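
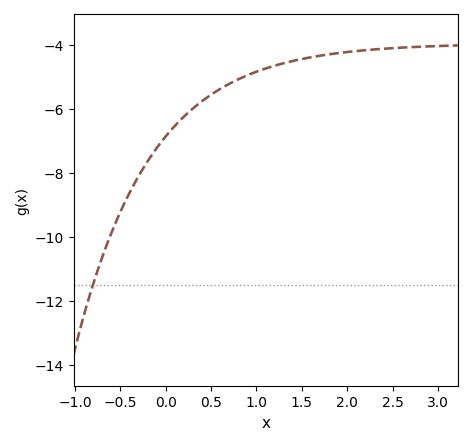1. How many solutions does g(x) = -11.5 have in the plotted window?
1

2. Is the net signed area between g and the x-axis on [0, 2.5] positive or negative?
negative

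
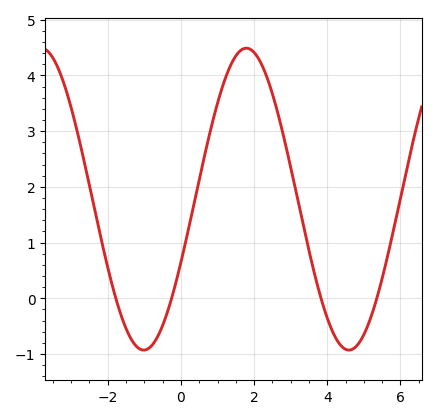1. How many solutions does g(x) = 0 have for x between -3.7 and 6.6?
4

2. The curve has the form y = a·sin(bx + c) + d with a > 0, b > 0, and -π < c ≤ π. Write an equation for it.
y = 2.71sin(1.12x - 0.432) + 1.78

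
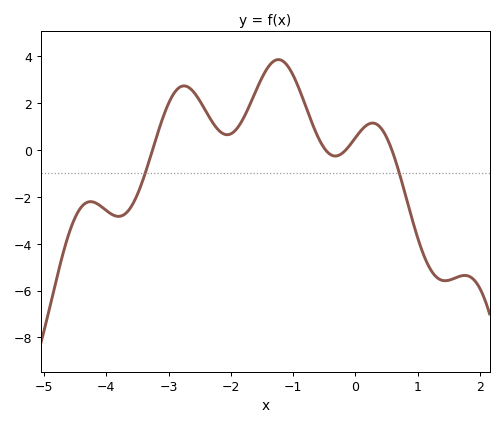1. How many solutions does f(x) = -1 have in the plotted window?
2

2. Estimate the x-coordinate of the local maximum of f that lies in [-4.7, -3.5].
-4.3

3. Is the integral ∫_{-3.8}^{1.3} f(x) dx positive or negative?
positive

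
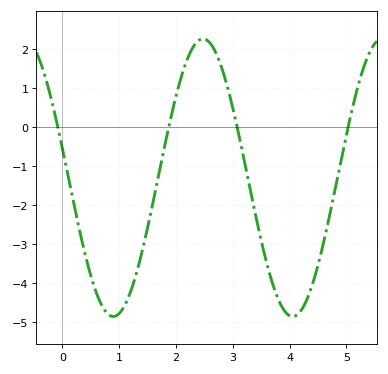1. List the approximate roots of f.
-0.1, 1.9, 3.1, 5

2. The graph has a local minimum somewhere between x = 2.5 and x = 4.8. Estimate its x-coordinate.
4.1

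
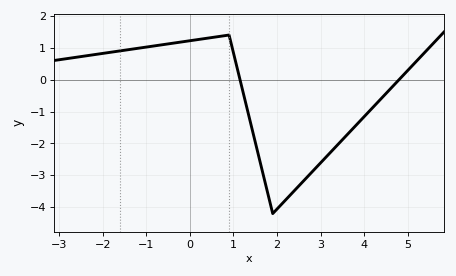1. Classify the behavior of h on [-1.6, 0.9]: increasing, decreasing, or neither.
increasing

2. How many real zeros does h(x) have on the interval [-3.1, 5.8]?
2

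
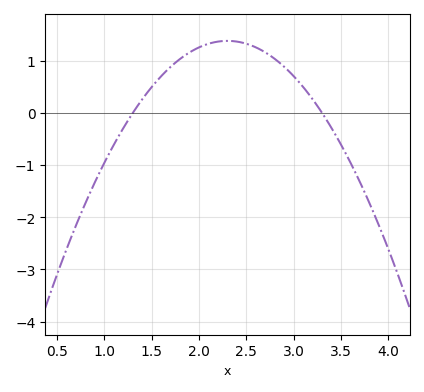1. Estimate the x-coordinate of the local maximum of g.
2.3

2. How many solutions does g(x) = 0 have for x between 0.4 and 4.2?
2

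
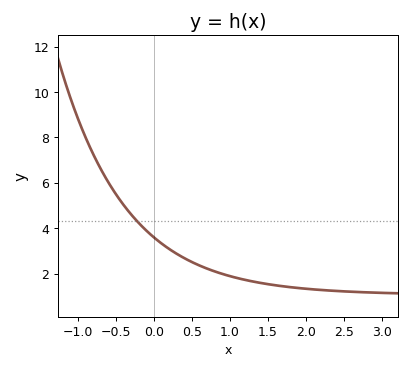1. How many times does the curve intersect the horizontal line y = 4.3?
1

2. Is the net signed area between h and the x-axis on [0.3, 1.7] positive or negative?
positive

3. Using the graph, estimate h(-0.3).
4.61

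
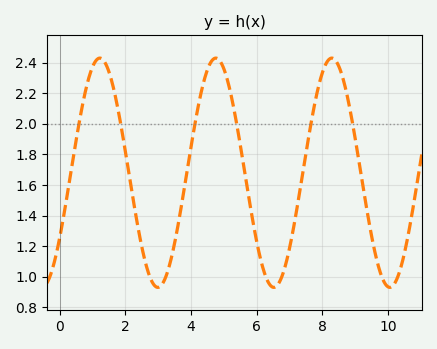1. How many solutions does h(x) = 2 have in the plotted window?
6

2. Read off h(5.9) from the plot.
1.34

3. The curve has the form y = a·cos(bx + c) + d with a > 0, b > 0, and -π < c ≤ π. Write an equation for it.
y = 0.75cos(1.78x - 2.18) + 1.68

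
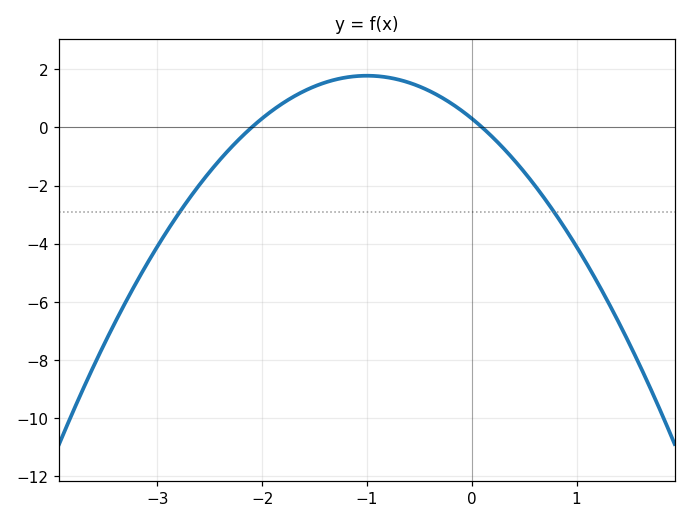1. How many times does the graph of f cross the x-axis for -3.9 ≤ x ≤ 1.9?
2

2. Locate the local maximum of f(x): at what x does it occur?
-1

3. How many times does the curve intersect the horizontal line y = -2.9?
2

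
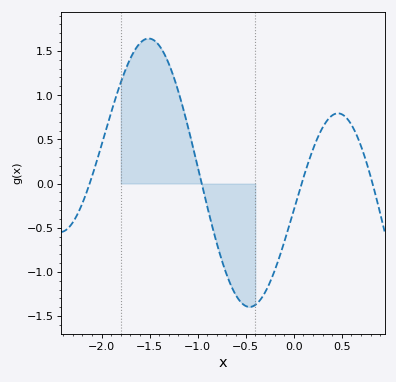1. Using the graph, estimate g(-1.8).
1.14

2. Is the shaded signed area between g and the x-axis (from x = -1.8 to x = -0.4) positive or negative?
positive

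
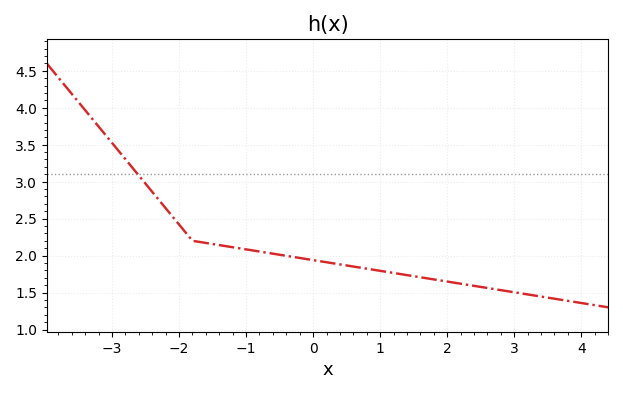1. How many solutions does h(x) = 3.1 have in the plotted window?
1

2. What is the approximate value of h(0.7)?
1.85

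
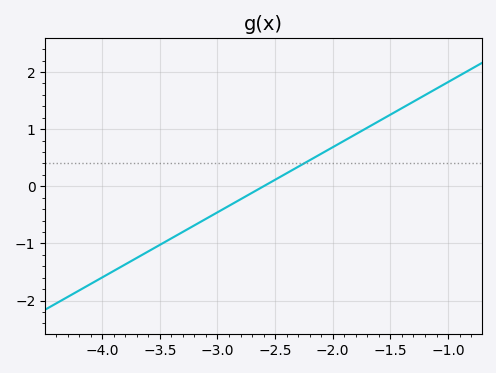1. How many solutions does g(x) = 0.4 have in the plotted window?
1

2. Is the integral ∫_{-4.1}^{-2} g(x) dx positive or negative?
negative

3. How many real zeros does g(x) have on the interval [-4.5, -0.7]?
1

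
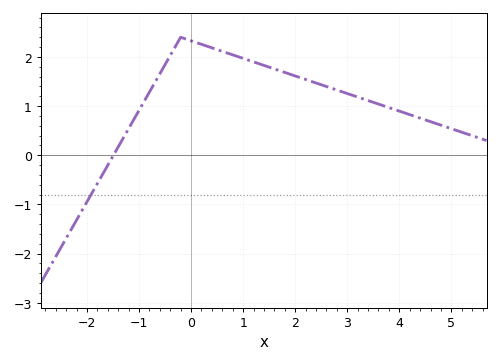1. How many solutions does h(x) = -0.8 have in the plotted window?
1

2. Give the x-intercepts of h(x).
-1.4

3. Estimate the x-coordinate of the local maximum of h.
-0.2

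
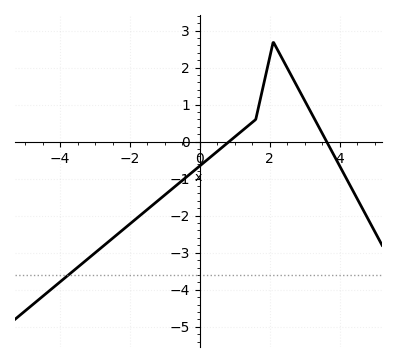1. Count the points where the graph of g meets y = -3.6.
1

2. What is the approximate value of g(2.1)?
2.7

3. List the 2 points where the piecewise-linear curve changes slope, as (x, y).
(1.6, 0.6); (2.1, 2.7)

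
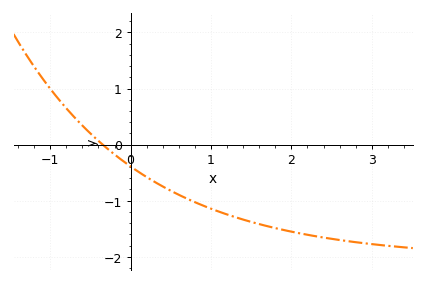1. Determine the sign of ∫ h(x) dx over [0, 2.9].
negative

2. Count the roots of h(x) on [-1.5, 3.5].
1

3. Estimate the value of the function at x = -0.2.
-0.2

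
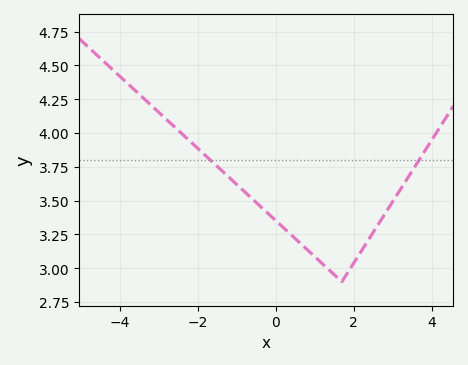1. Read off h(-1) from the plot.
3.62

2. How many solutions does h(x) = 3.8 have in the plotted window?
2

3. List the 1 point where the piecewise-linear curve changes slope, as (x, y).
(1.7, 2.9)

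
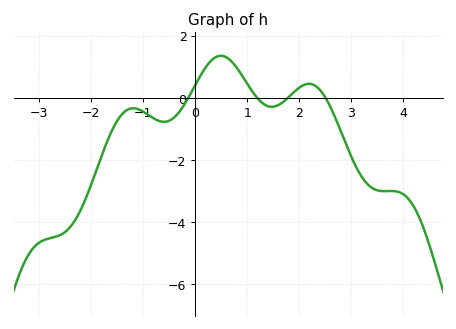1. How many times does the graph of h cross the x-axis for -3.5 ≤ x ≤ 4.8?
4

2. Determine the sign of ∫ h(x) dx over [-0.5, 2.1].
positive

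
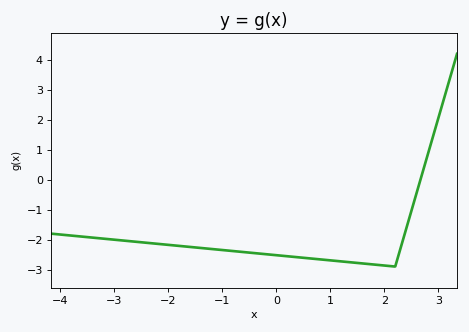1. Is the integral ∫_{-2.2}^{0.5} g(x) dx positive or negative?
negative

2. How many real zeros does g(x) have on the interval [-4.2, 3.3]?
1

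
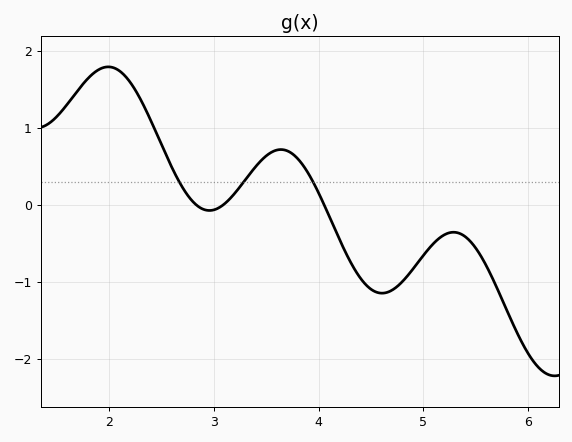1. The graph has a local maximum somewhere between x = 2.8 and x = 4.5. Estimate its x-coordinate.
3.64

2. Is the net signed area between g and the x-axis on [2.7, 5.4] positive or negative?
negative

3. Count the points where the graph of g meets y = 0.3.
3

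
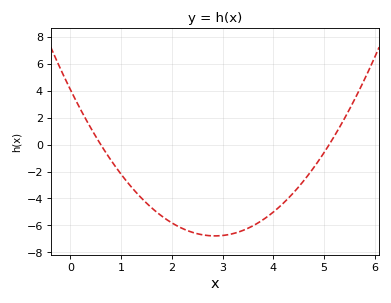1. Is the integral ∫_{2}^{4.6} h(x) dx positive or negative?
negative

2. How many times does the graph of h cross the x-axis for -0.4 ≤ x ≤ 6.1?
2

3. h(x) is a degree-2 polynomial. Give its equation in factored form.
y = 1.34(x - 0.6)(x - 5.1)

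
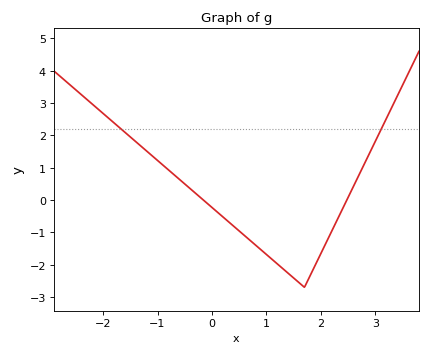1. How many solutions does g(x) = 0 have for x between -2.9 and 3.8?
2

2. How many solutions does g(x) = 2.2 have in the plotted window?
2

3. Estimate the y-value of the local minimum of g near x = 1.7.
-2.7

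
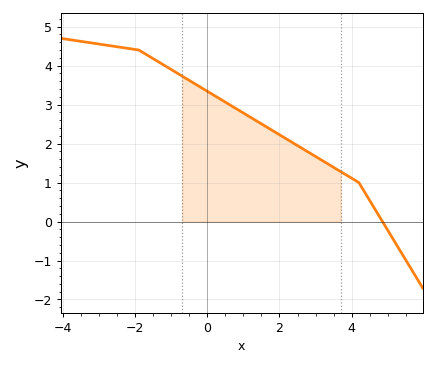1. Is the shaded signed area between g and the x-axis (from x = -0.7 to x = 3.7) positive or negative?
positive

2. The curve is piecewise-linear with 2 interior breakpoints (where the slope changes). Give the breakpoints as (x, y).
(-1.9, 4.4); (4.2, 1)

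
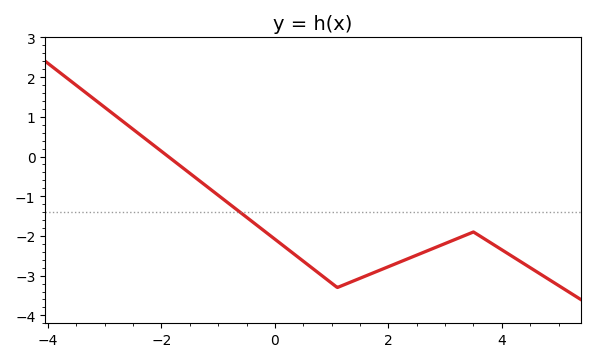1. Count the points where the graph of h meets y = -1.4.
1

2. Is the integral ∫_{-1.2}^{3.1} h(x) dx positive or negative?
negative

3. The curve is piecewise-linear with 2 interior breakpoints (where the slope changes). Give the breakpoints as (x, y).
(1.1, -3.3); (3.5, -1.9)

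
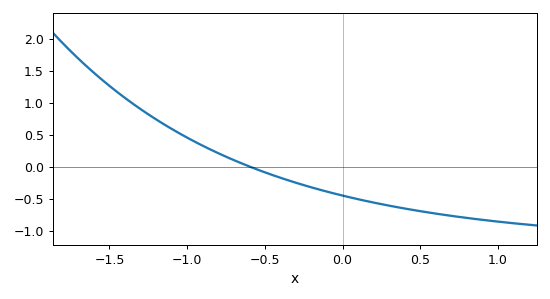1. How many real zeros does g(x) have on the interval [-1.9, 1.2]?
1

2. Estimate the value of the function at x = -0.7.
0.1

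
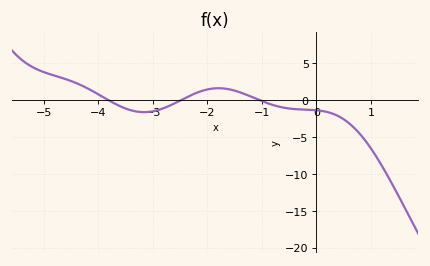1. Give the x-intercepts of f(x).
-3.8, -2.5, -1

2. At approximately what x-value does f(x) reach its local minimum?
-3.2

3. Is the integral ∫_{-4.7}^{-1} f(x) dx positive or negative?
positive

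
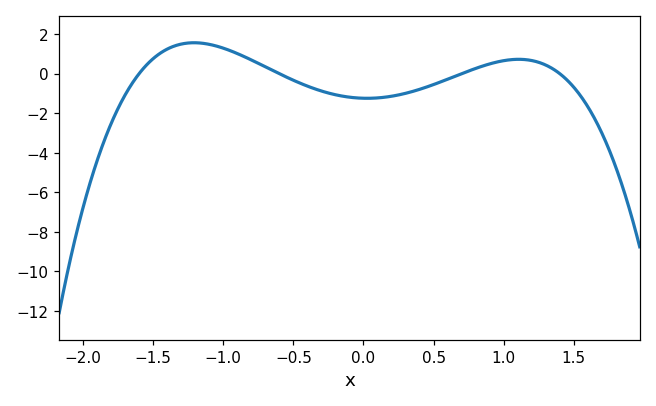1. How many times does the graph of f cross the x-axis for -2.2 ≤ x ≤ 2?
4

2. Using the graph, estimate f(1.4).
0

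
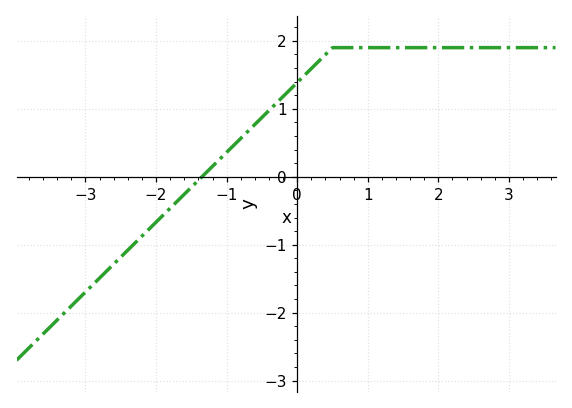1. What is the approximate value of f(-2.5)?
-1.2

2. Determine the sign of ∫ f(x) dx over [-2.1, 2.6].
positive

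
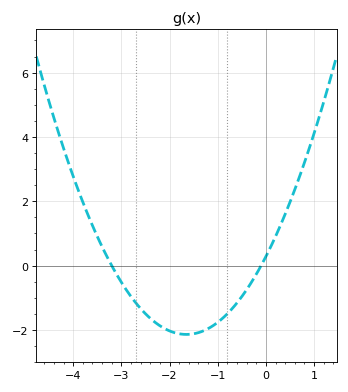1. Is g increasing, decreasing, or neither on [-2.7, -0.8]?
neither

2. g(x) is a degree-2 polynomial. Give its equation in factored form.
y = 0.89(x + 3.2)(x + 0.1)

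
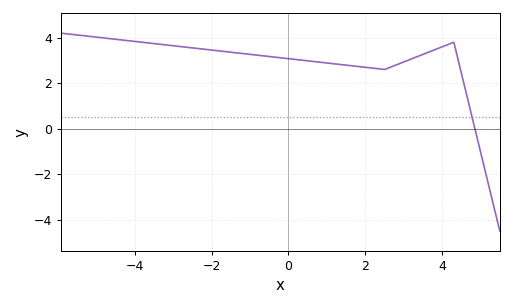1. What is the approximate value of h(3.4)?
3.2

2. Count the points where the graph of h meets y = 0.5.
1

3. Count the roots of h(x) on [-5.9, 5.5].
1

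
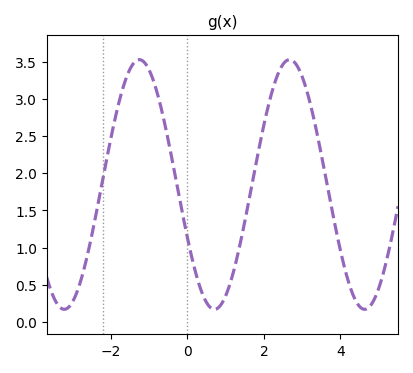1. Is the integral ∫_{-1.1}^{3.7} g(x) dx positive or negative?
positive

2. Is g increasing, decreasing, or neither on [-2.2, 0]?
neither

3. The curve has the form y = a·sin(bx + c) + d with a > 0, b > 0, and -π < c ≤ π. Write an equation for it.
y = 1.68sin(1.6x - 2.7) + 1.85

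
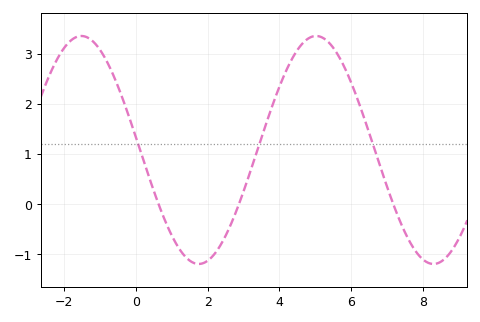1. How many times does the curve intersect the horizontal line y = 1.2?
3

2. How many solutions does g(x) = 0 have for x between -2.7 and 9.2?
3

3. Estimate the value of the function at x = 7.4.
-0.4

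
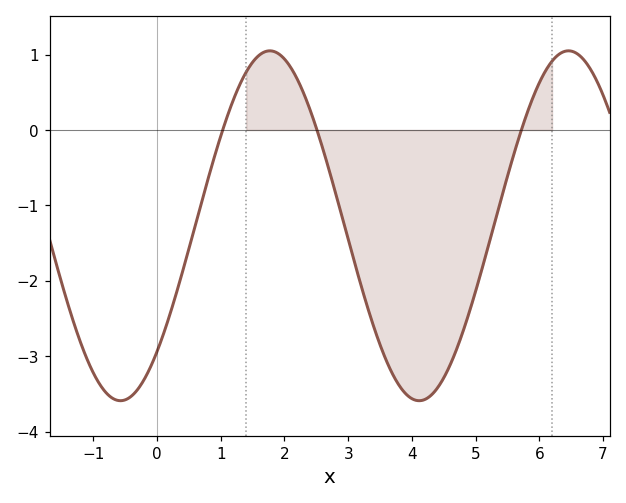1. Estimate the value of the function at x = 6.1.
0.787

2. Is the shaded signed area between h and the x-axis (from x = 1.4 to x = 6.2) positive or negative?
negative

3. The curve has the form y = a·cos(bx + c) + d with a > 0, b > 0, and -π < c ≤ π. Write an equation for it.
y = 2.32cos(1.34x - 2.37) - 1.27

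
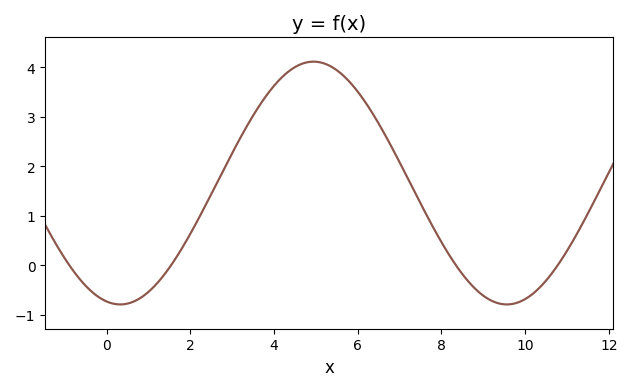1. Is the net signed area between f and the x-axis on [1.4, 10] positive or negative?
positive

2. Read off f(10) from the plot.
-0.7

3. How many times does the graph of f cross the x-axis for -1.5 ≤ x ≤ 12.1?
4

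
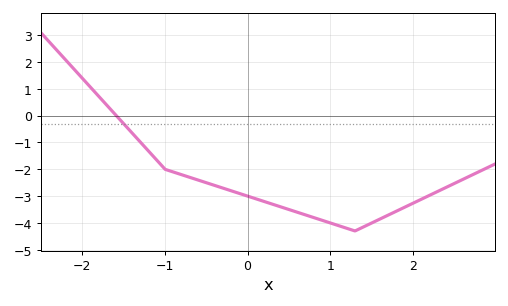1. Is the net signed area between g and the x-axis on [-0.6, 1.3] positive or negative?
negative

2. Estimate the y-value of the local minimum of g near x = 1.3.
-4.3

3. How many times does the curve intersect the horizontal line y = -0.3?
1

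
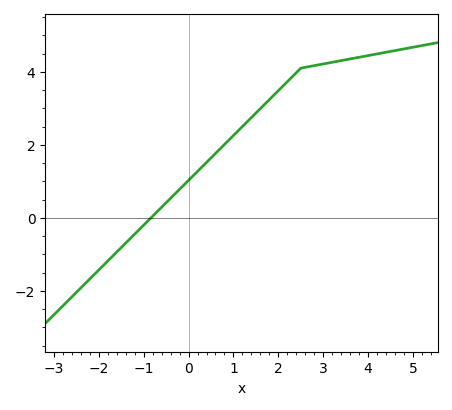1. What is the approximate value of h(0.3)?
1.4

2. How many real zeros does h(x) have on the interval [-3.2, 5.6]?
1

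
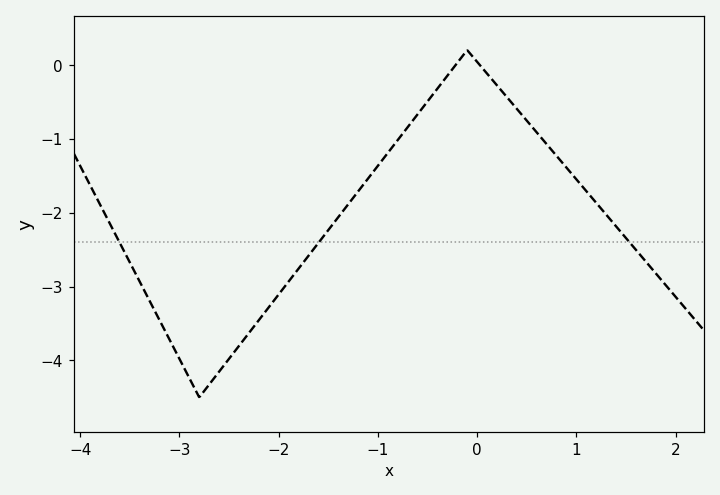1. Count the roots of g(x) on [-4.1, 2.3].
2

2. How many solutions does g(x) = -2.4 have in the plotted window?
3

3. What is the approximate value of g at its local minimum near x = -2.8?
-4.5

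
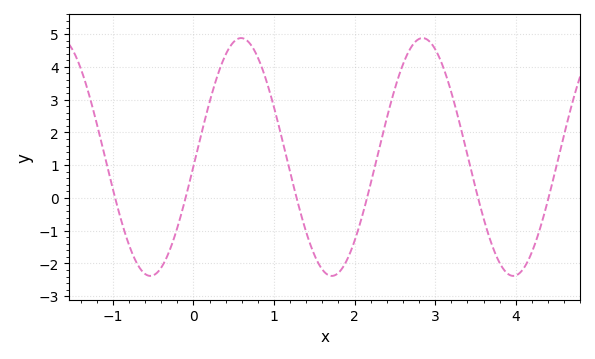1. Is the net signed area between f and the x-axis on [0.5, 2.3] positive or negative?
positive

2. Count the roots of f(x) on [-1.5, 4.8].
6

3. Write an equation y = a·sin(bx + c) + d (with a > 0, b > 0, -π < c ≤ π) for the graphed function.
y = 3.63sin(2.79x - 0.08) + 1.25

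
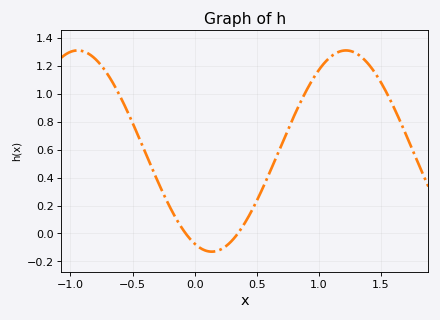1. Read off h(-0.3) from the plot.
0.38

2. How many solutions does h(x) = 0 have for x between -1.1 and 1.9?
2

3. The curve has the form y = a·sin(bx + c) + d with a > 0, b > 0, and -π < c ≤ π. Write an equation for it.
y = 0.72sin(2.9x - 2) + 0.59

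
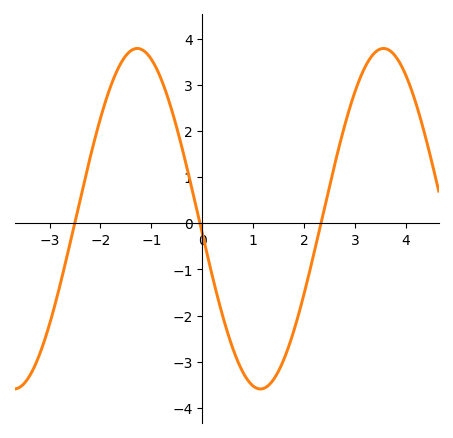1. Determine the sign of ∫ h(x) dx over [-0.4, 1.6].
negative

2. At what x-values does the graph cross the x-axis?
-2.6, 0, 2.4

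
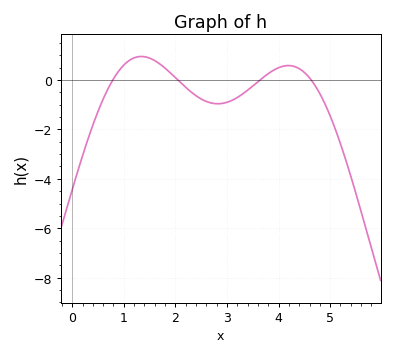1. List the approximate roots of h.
0.8, 2, 3.6, 4.6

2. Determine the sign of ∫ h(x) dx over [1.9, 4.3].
negative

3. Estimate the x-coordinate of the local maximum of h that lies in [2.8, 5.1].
4.2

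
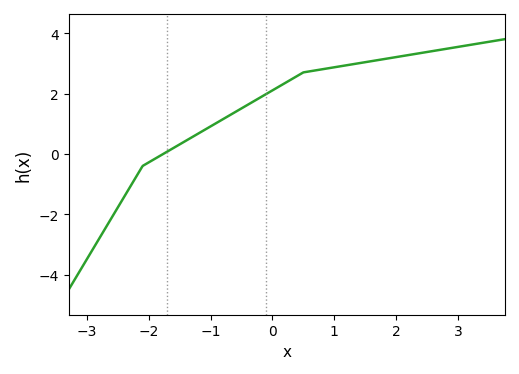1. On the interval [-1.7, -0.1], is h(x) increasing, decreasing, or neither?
increasing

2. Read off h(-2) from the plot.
-0.2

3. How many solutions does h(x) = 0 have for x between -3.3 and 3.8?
1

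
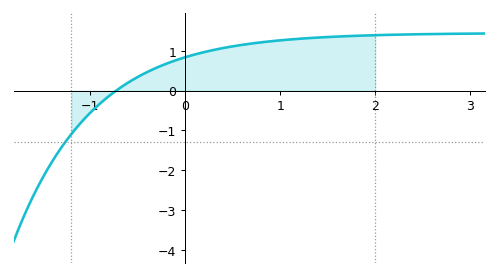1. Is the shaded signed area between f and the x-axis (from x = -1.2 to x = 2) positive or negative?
positive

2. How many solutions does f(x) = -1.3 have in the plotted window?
1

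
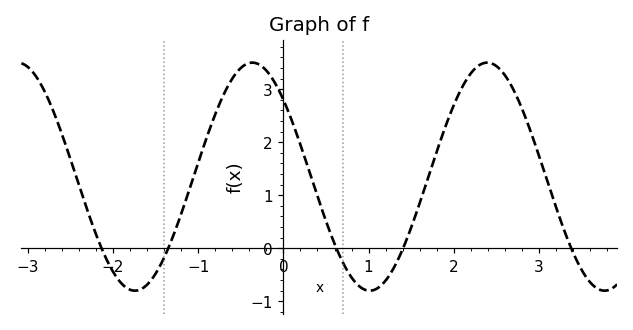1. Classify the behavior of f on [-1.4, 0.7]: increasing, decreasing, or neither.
neither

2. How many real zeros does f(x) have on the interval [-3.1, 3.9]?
5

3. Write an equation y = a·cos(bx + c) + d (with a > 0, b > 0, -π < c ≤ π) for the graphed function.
y = 2.15cos(2.3x + 0.83) + 1.35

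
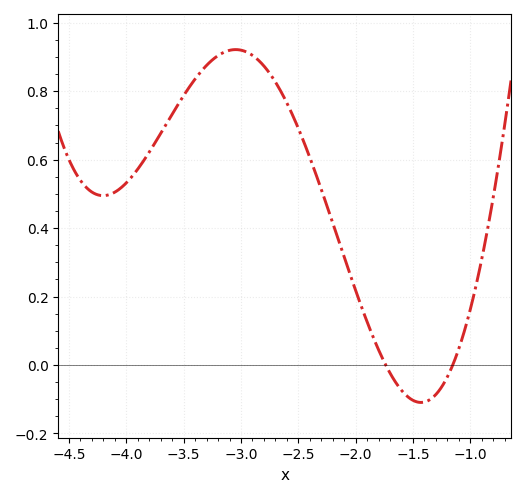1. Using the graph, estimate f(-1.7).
-0.024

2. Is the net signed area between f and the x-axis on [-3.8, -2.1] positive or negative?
positive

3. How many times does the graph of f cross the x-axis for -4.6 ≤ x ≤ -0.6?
2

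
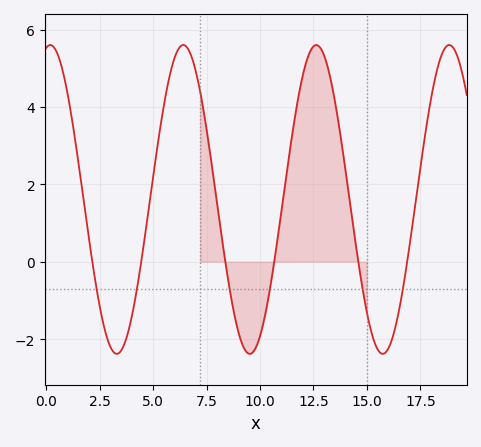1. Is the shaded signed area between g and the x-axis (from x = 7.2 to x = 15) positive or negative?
positive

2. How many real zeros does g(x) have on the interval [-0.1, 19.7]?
6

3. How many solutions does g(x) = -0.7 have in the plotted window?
6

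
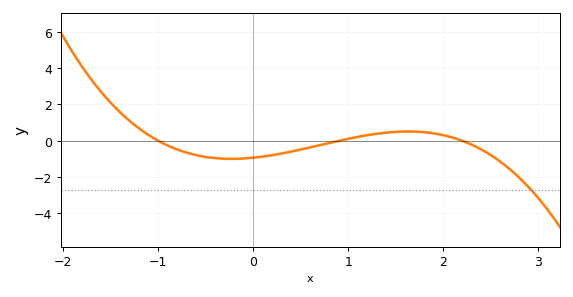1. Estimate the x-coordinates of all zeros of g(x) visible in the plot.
-1, 0.9, 2.2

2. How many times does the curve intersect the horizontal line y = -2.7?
1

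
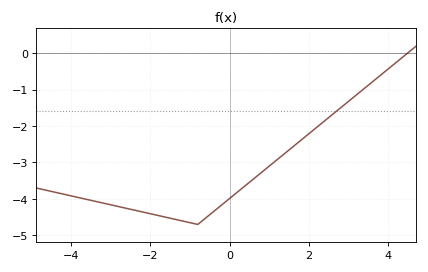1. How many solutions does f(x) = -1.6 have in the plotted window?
1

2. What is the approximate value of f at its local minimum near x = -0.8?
-4.7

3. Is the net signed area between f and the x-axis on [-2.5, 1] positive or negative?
negative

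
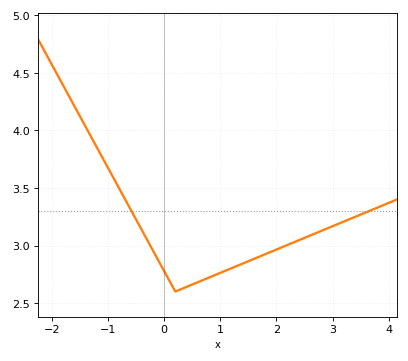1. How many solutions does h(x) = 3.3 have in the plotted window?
2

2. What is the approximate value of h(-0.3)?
3.05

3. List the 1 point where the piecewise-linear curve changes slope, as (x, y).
(0.2, 2.6)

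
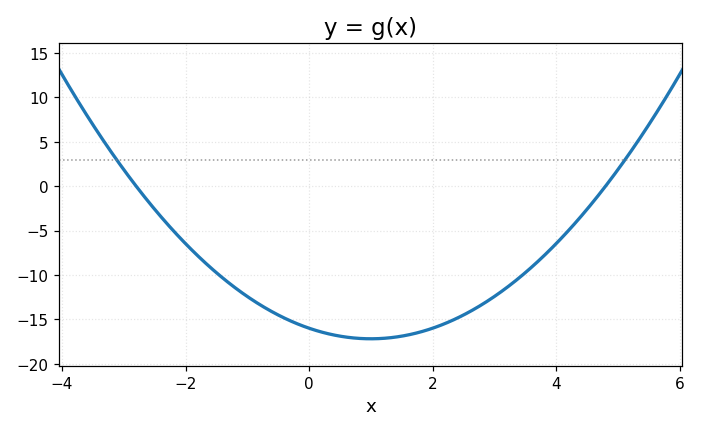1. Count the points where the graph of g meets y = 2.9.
2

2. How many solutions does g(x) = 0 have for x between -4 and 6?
2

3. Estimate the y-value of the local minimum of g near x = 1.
-17.2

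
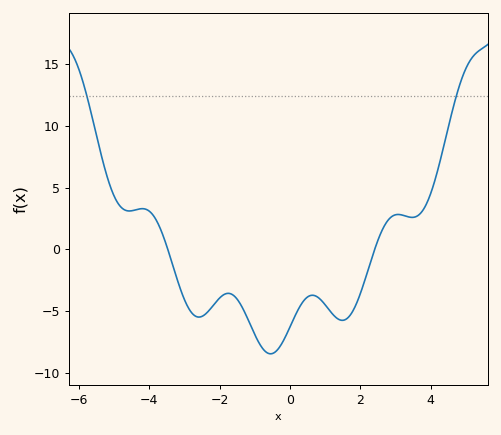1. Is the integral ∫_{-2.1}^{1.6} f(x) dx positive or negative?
negative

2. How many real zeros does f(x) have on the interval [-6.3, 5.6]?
2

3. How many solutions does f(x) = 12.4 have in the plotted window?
2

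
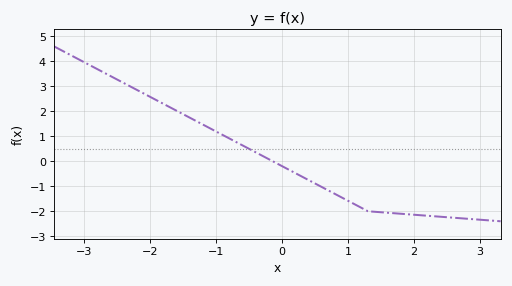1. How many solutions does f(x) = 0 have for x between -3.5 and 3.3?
1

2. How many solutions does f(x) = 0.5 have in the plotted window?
1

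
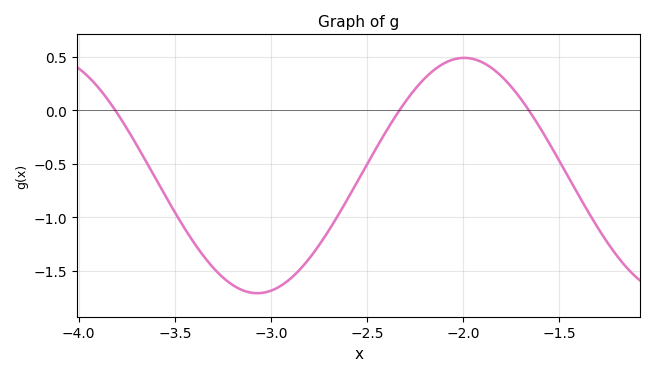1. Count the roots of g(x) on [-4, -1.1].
3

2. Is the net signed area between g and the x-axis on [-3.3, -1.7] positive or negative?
negative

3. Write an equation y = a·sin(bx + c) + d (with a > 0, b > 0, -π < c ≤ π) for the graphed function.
y = 1.1sin(2.92x + 1.11) - 0.61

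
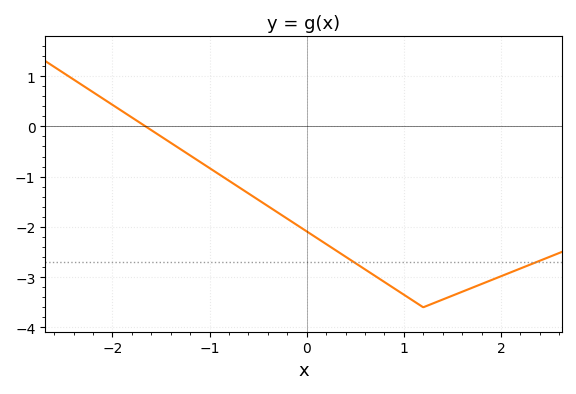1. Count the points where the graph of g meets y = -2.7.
2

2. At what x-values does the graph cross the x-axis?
-1.7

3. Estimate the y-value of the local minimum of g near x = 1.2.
-3.6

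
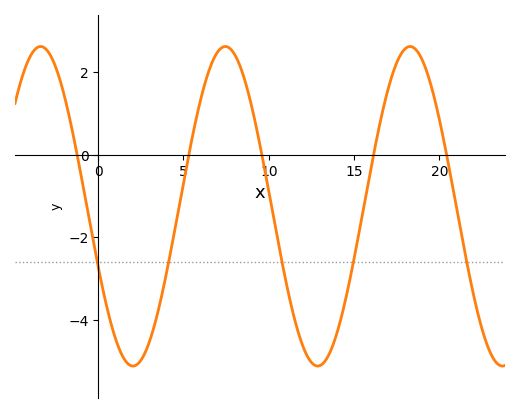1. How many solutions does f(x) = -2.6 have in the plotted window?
5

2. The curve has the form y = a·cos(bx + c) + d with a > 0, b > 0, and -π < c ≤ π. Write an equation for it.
y = 3.87cos(0.58x + 2) - 1.25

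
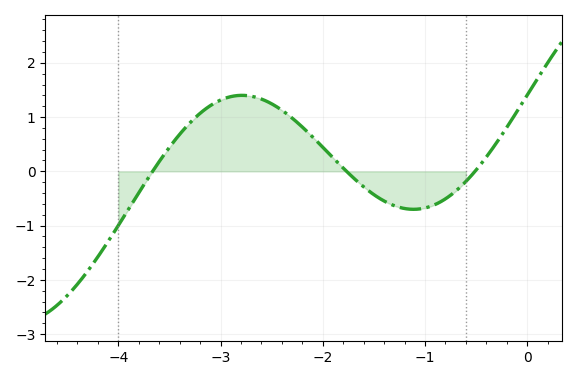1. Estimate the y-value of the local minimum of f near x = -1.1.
-0.7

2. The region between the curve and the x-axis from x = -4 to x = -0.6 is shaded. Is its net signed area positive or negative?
positive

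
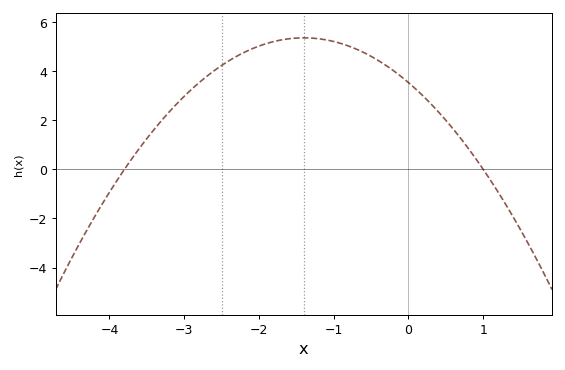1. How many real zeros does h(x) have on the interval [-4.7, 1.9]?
2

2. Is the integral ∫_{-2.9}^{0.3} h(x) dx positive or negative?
positive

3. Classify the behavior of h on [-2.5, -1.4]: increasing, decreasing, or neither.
increasing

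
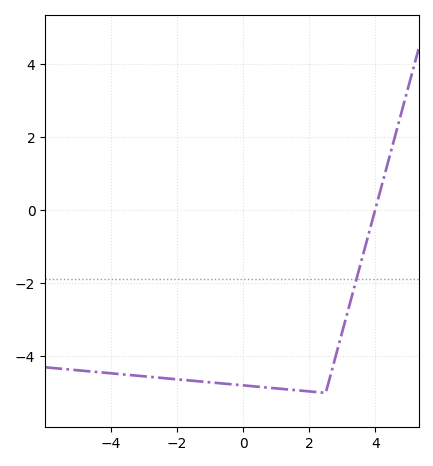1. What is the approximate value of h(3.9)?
-0.315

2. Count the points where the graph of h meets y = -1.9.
1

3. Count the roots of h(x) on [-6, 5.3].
1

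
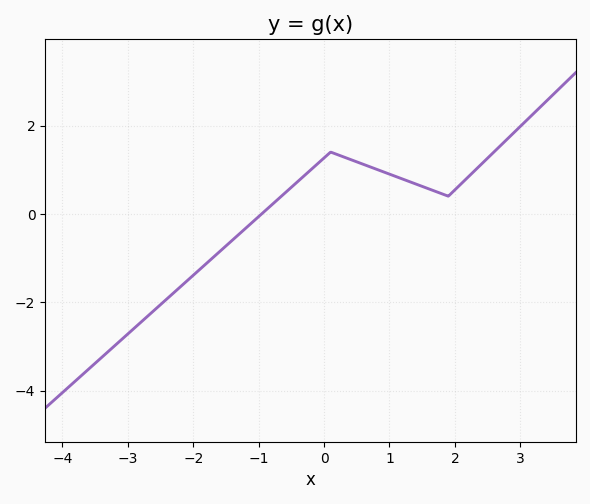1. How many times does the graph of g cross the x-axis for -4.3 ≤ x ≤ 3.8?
1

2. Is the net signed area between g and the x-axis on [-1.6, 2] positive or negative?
positive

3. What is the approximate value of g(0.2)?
1.34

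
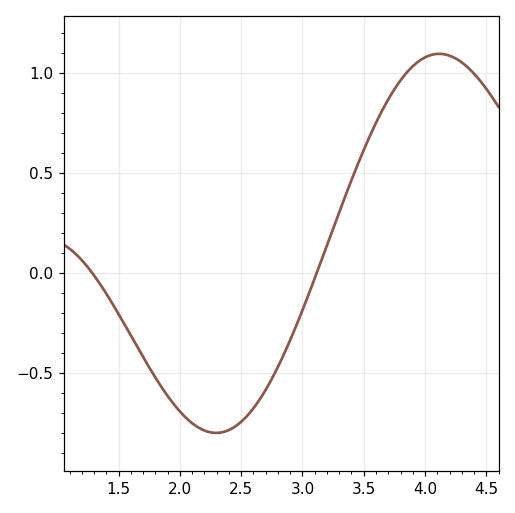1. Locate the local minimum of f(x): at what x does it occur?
2.3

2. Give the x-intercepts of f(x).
1.28, 3.12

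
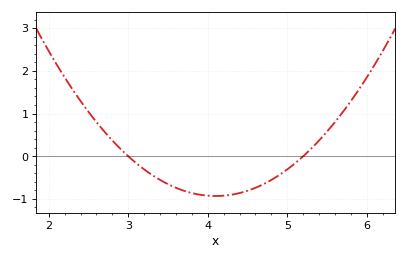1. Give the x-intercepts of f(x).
3, 5.2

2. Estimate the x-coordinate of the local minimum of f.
4.1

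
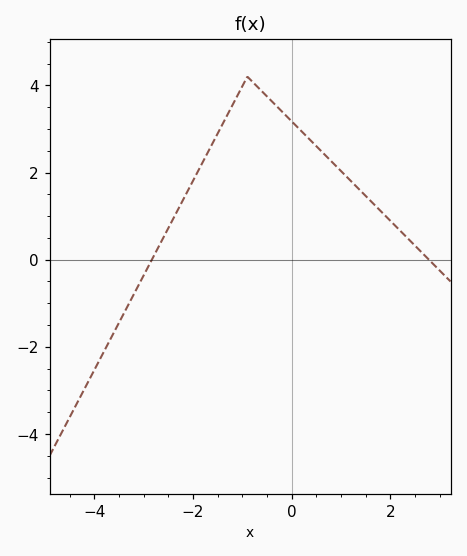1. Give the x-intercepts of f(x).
-2.83, 2.78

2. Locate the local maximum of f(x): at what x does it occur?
-0.898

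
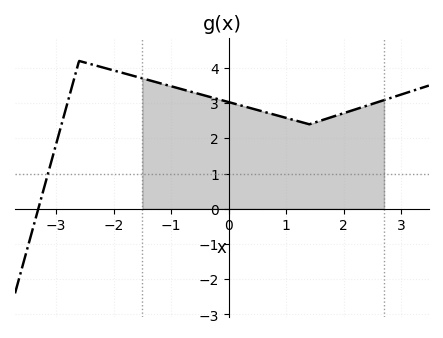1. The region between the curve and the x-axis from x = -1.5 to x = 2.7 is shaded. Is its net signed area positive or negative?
positive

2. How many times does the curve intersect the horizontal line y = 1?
1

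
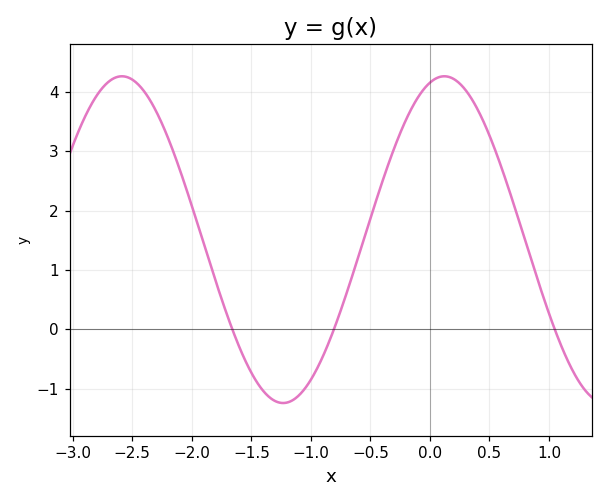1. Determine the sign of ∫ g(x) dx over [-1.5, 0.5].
positive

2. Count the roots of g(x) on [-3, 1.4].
3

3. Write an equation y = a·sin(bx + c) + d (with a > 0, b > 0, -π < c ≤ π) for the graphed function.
y = 2.75sin(2.3x + 1.3) + 1.51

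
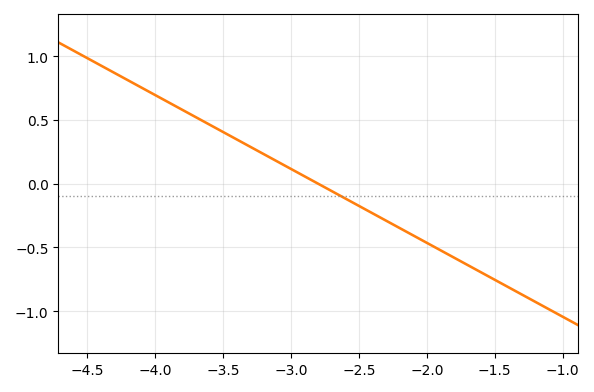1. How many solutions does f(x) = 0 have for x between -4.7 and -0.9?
1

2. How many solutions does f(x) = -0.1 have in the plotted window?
1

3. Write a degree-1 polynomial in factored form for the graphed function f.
y = -0.58(x + 2.8)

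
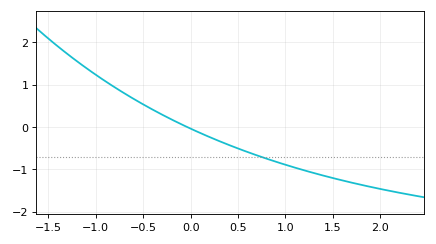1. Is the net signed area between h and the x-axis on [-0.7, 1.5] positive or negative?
negative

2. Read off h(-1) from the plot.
1.2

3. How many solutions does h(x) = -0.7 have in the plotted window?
1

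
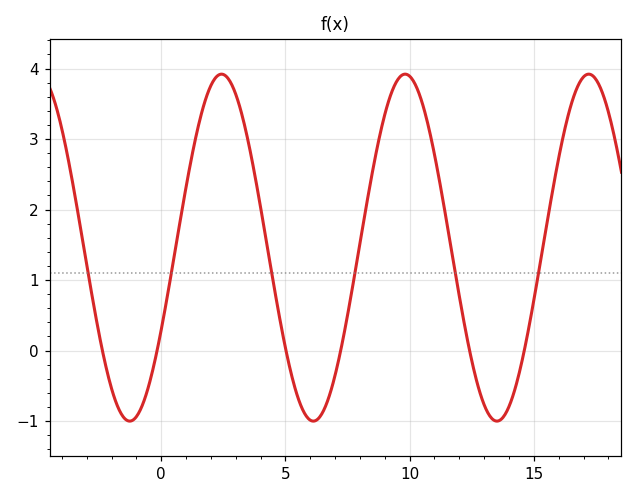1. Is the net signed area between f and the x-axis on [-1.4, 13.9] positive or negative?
positive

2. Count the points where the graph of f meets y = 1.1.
6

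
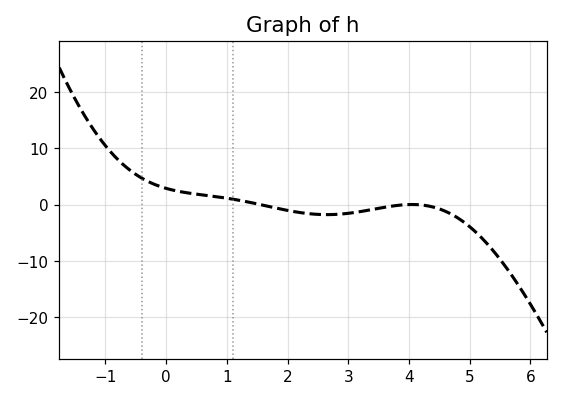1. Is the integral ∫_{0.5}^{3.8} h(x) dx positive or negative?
negative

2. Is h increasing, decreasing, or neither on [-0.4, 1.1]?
decreasing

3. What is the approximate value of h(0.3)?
2.18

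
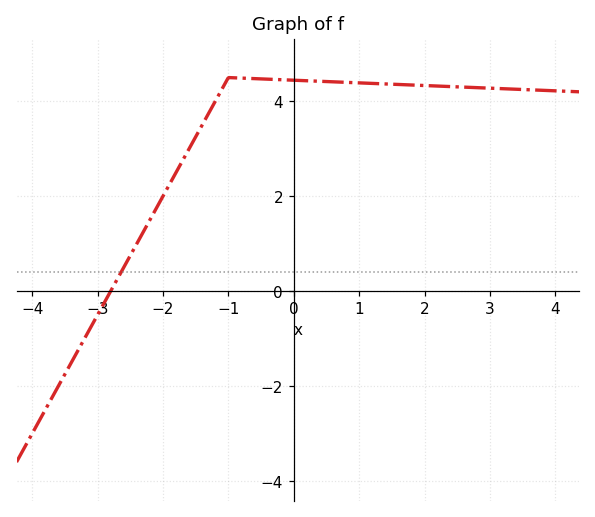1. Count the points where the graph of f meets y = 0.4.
1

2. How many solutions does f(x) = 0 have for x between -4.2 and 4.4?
1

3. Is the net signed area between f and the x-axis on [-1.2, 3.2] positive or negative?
positive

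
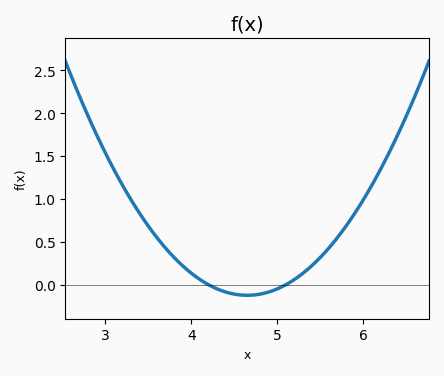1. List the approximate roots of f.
4.2, 5.1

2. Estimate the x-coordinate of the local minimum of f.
4.65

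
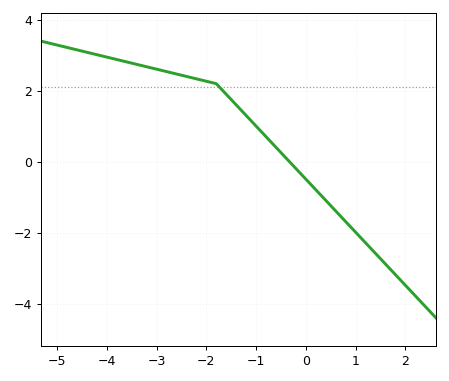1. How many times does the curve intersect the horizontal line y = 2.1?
1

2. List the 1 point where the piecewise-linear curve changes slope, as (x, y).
(-1.8, 2.2)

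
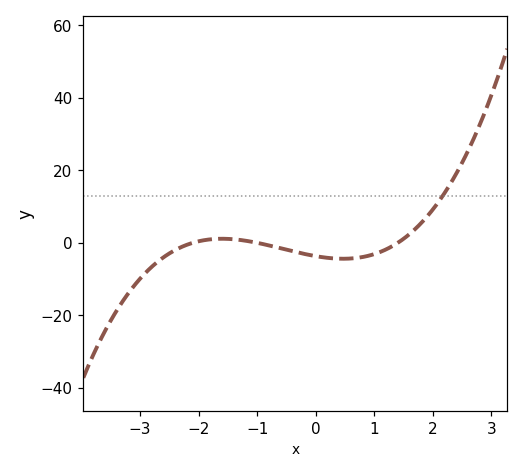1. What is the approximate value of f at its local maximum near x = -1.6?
2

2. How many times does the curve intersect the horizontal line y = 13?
1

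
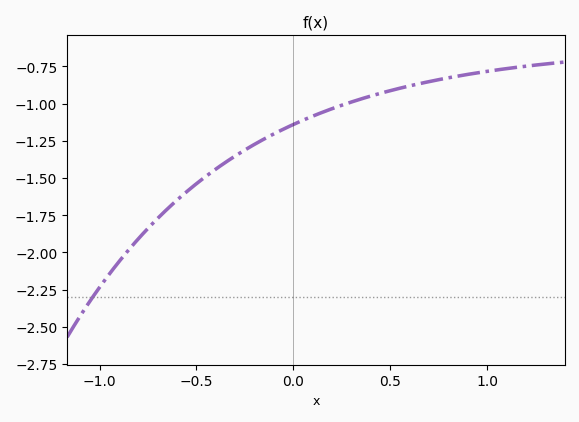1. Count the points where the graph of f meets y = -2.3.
1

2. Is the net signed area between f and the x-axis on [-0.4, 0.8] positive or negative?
negative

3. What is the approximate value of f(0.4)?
-0.95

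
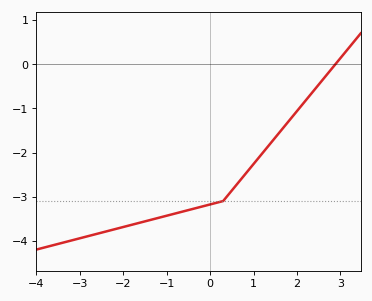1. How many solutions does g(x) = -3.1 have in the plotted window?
1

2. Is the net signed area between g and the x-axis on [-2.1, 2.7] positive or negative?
negative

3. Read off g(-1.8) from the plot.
-3.6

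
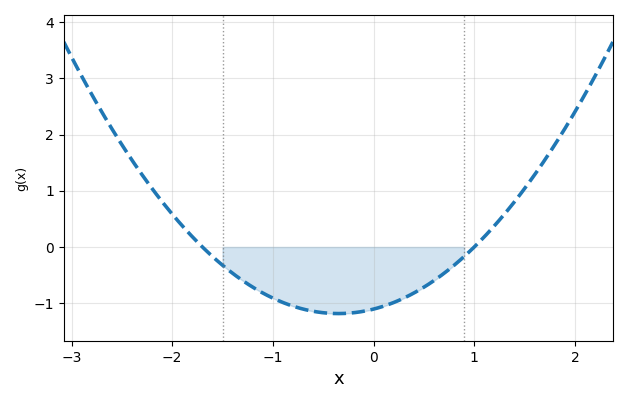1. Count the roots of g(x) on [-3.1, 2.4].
2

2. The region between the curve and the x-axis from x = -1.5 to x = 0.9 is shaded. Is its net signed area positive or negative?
negative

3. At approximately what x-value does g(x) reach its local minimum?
-0.4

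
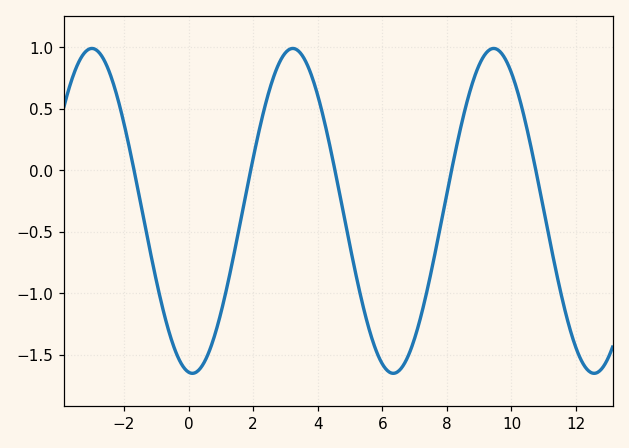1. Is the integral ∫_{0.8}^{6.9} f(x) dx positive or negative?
negative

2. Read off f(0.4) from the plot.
-1.6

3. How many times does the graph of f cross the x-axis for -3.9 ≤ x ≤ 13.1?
5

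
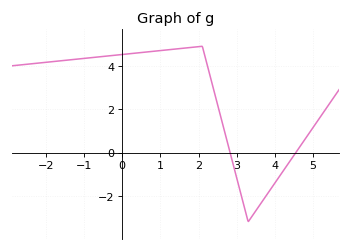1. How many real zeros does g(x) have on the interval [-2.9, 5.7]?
2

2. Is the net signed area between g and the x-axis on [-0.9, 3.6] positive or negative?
positive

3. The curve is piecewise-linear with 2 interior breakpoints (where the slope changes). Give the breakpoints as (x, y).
(2.1, 4.9); (3.3, -3.2)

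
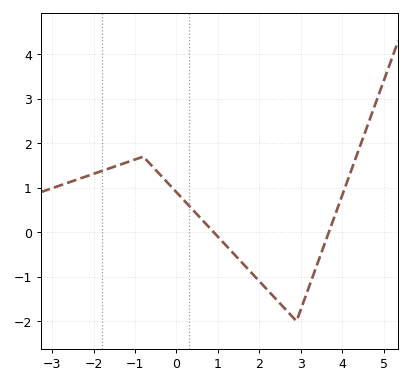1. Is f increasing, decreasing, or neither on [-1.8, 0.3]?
neither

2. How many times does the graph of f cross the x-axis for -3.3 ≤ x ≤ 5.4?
2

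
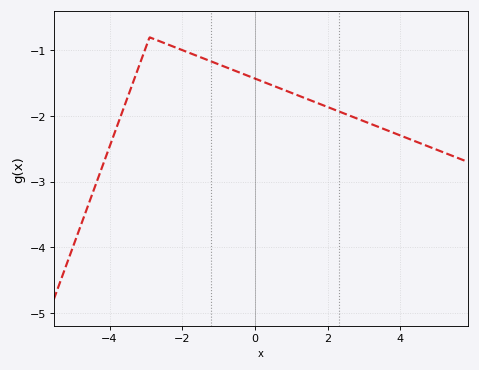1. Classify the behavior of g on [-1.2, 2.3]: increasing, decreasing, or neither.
decreasing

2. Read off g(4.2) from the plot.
-2.34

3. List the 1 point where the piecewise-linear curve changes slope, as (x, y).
(-2.9, -0.8)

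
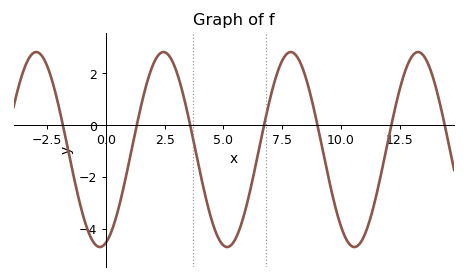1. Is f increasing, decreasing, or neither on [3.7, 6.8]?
neither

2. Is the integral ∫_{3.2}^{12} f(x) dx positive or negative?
negative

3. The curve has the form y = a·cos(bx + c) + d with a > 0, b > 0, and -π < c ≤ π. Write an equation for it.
y = 3.76cos(1.16x - 2.84) - 0.94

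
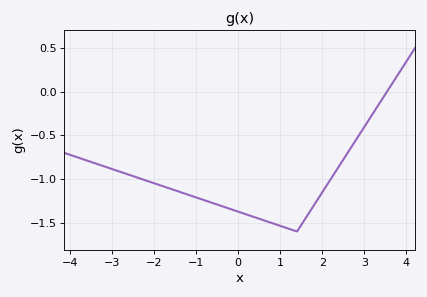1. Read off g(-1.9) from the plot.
-1.05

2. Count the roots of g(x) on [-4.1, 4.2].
1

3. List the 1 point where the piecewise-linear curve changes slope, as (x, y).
(1.4, -1.6)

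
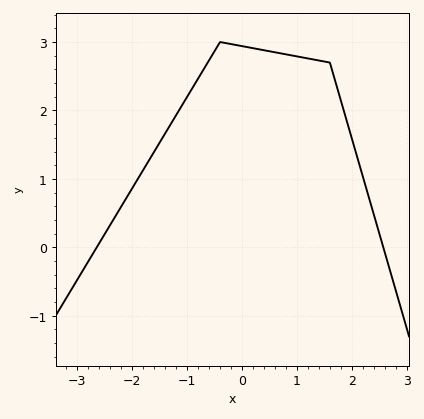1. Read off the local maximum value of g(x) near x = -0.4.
3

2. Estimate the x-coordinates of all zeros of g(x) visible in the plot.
-2.65, 2.57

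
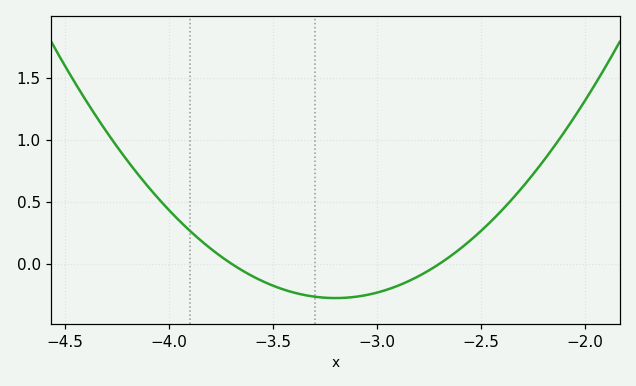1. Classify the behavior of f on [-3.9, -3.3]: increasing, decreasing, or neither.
decreasing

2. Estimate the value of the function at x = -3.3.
-0.25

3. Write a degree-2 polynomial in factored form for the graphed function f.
y = 1.11(x + 3.7)(x + 2.7)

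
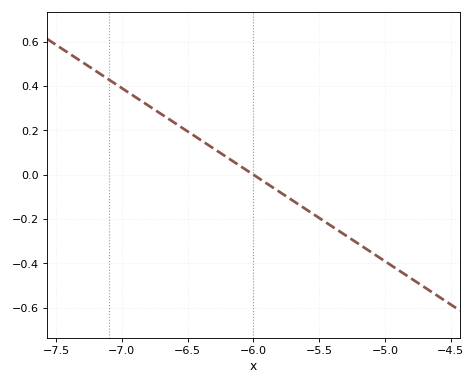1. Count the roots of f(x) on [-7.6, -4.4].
1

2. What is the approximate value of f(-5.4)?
-0.24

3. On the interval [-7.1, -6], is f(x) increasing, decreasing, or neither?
decreasing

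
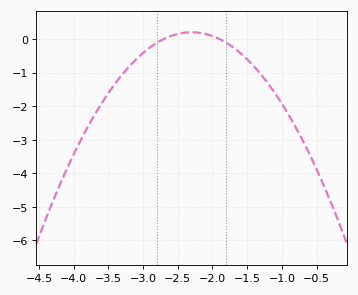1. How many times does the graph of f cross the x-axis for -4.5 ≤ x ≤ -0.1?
2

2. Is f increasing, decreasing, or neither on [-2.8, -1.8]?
neither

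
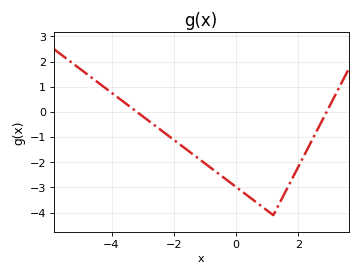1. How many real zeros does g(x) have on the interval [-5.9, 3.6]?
2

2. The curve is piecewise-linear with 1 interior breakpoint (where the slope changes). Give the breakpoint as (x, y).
(1.2, -4.1)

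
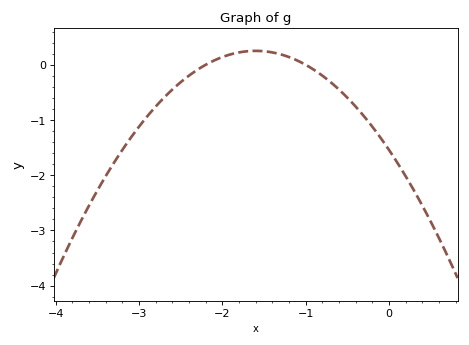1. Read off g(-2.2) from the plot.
0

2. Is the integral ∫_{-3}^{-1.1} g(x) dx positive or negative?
negative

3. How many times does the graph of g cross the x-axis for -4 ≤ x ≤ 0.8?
2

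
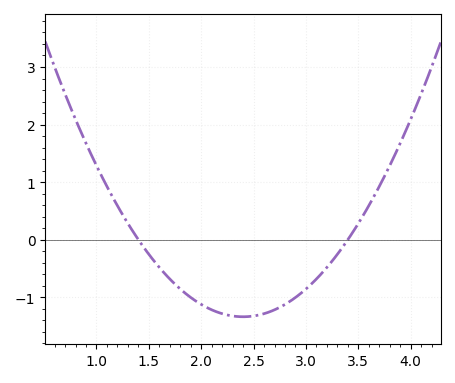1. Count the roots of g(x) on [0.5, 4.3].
2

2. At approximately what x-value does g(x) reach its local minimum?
2.4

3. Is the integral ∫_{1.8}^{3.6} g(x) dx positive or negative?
negative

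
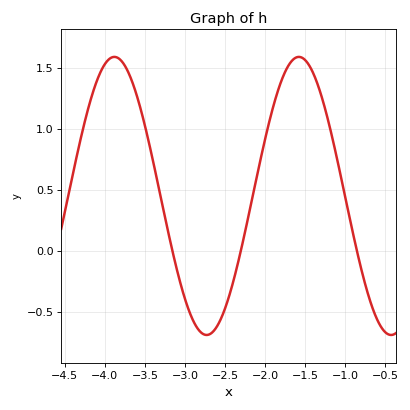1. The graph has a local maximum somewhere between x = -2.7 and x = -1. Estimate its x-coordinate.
-1.58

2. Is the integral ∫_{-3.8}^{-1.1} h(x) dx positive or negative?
positive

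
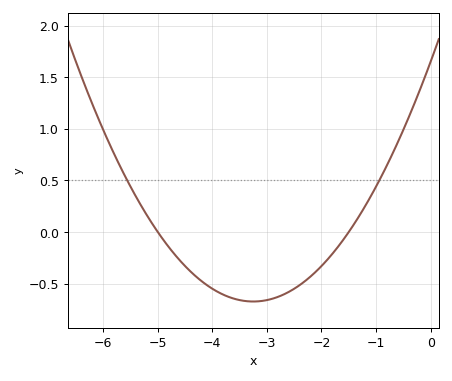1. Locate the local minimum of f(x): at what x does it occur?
-3.2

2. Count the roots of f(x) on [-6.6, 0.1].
2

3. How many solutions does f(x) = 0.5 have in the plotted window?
2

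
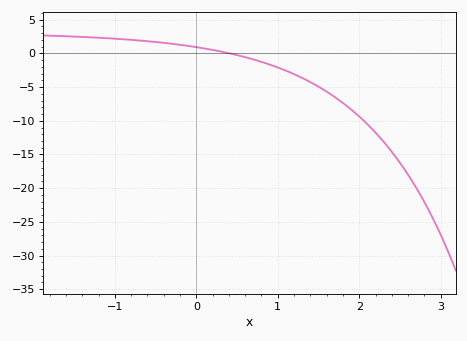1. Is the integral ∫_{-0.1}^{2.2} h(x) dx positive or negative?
negative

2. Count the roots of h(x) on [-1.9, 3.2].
1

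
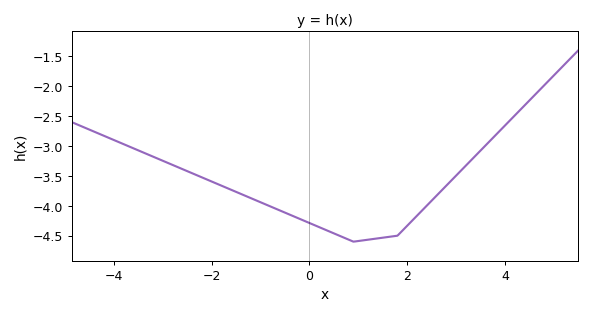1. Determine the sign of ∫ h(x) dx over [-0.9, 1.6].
negative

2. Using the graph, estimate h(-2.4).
-3.45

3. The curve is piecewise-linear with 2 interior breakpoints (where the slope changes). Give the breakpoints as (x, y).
(0.9, -4.6); (1.8, -4.5)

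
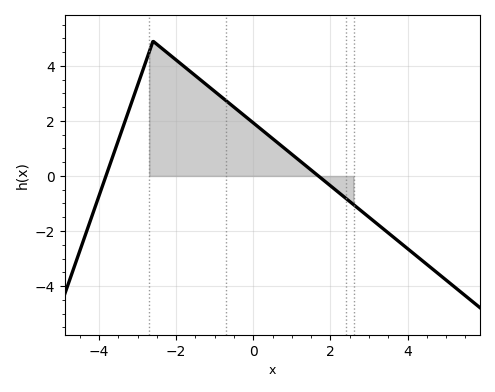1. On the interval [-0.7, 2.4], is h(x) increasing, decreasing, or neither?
decreasing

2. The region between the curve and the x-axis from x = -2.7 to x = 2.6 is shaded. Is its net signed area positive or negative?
positive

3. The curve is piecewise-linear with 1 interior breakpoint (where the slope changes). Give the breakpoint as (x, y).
(-2.6, 4.9)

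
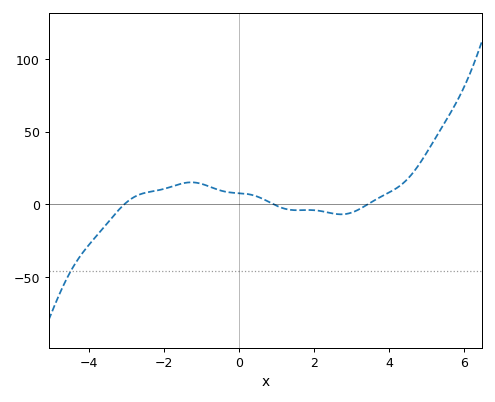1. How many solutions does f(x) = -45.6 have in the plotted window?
1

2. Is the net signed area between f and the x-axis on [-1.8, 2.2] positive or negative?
positive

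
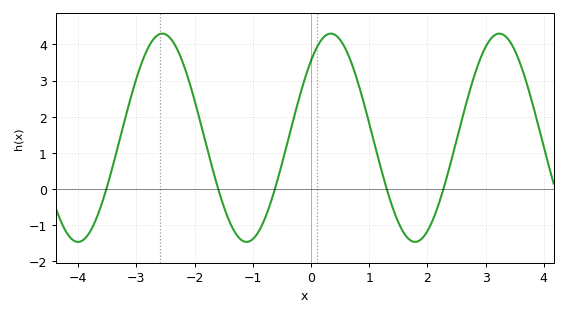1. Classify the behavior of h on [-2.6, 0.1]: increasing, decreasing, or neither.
neither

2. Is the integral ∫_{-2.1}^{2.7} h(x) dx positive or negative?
positive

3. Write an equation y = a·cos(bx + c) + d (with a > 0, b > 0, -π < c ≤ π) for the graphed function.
y = 2.88cos(2.2x - 0.74) + 1.42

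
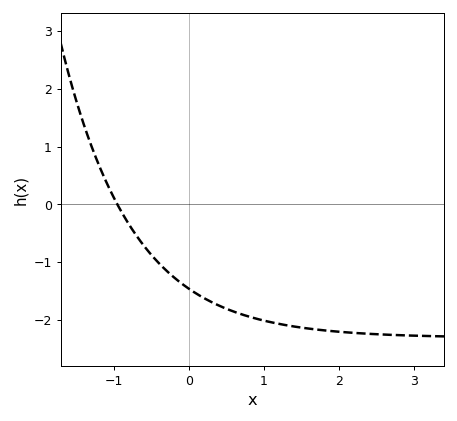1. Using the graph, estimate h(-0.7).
-0.537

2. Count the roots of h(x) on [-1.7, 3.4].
1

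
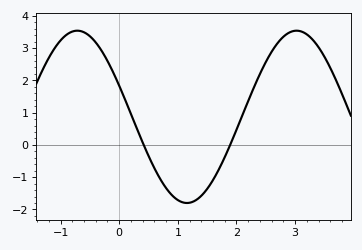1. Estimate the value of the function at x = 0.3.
0.5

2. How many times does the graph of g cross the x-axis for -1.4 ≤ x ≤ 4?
2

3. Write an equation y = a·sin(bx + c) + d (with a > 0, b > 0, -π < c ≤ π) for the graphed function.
y = 2.67sin(1.7x + 2.8) + 0.87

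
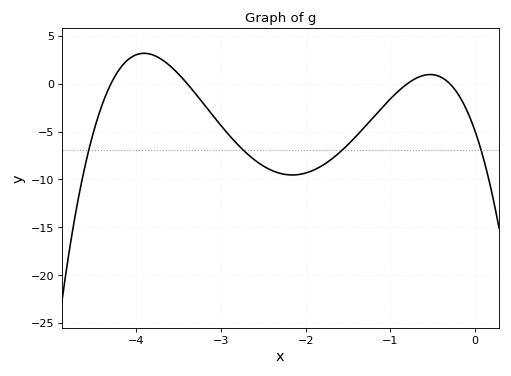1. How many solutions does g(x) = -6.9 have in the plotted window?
4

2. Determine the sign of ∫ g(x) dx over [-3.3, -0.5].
negative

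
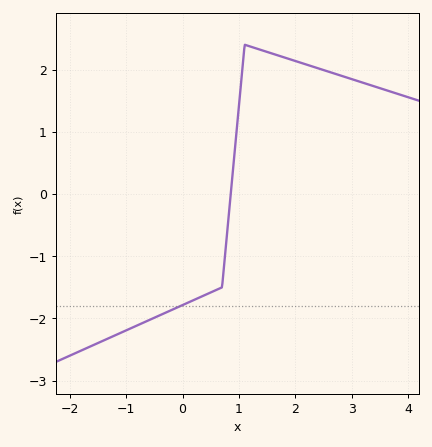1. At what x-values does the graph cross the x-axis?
0.9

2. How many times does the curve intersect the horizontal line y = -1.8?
1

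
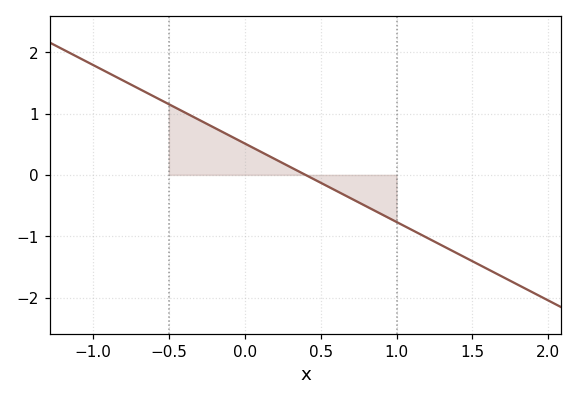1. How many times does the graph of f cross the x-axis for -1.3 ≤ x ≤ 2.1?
1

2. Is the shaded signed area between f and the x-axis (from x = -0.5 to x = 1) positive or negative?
positive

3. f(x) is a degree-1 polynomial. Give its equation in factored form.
y = -1.28(x - 0.4)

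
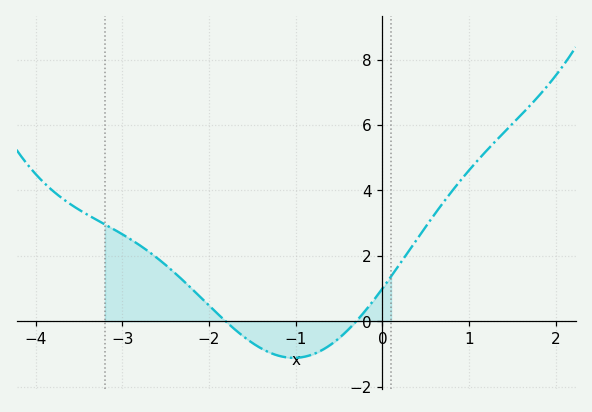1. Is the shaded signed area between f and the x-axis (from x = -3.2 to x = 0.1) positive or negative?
positive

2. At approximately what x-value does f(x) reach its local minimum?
-1.02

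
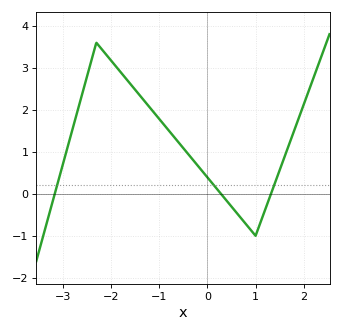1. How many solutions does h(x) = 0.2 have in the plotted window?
3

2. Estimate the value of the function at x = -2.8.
1.5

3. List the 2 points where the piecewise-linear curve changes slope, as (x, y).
(-2.3, 3.6); (1, -1)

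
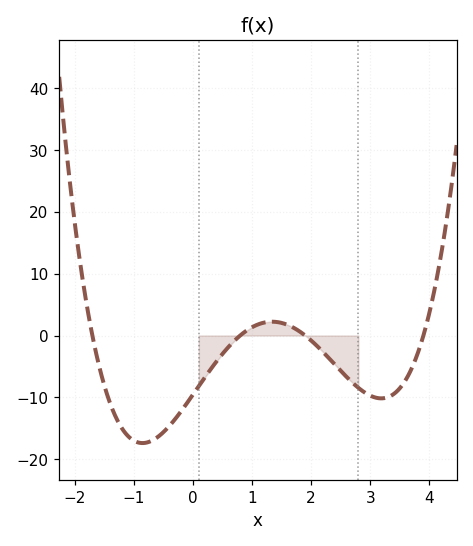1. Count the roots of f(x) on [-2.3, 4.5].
4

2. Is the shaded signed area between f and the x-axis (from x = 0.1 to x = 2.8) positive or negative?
negative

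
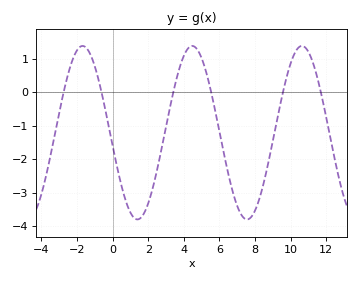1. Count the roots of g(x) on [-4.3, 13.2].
6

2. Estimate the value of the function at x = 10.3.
1.2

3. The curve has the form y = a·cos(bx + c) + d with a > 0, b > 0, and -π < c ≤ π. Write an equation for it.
y = 2.59cos(1x + 1.7) - 1.21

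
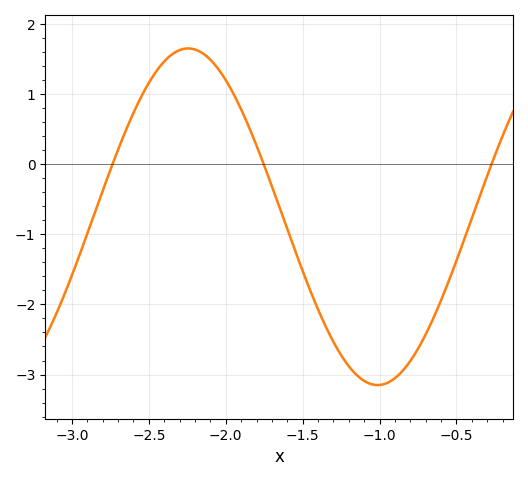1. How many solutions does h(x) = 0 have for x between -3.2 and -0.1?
3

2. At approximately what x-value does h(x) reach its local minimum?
-1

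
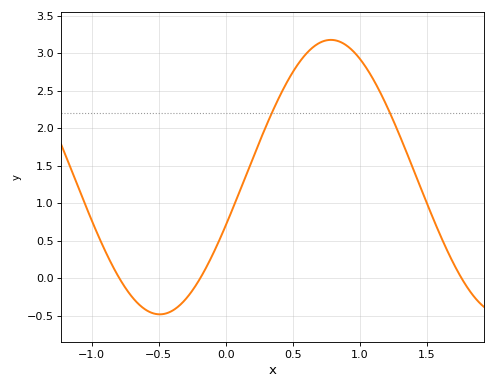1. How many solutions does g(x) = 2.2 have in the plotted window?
2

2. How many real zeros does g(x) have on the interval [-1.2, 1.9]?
3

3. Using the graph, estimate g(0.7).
3.14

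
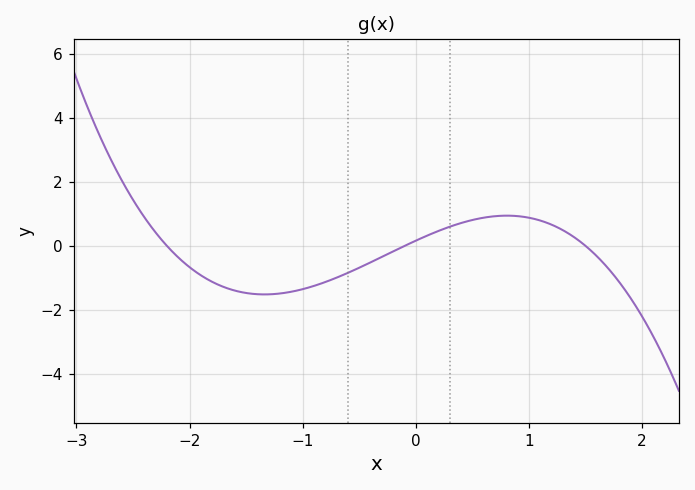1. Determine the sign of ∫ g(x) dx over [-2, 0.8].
negative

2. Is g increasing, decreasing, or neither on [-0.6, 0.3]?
increasing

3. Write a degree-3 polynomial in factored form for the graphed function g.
y = -0.5(x + 2.2)(x + 0.1)(x - 1.5)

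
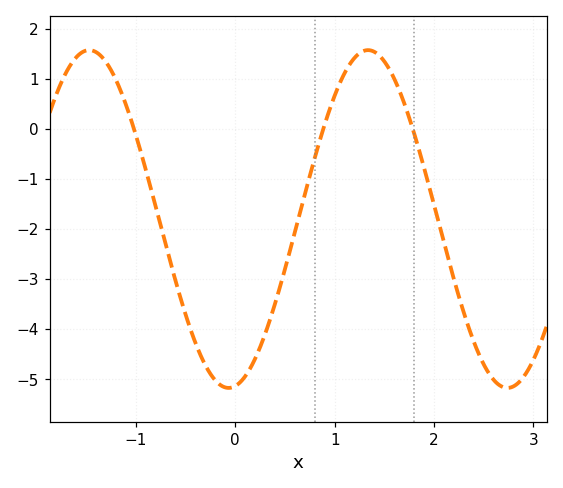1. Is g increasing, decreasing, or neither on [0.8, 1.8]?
neither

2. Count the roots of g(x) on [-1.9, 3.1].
3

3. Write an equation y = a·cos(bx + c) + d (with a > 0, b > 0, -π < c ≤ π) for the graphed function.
y = 3.37cos(2.2x - 3) - 1.8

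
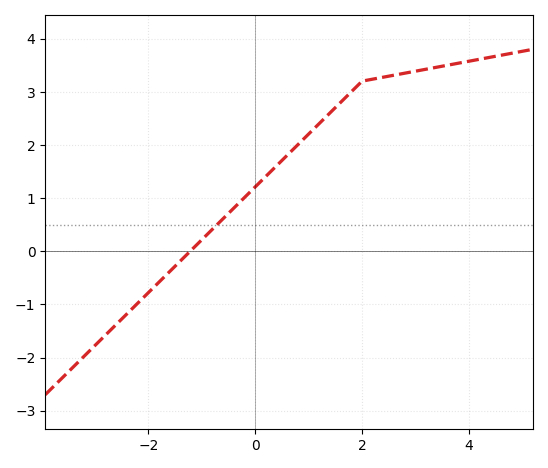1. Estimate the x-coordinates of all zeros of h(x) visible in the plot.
-1.2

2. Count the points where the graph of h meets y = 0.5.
1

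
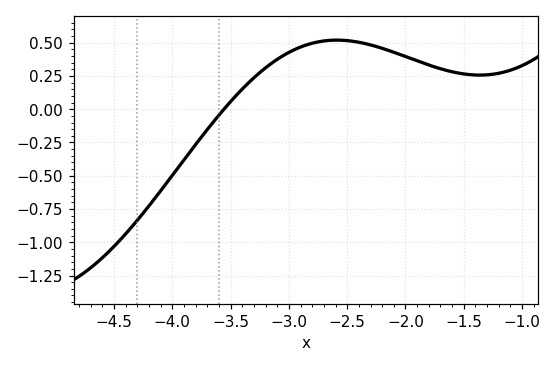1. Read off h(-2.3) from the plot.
0.484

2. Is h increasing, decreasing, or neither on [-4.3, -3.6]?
increasing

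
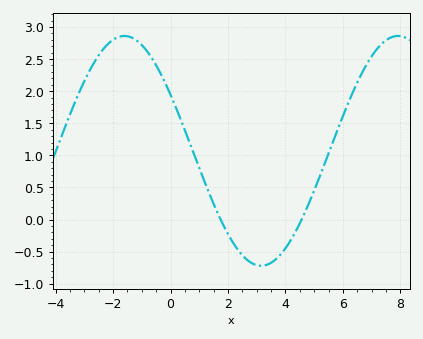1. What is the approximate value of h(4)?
-0.447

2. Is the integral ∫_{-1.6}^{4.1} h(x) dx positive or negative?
positive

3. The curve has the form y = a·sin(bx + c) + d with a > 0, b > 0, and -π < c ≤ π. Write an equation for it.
y = 1.79sin(0.66x + 2.63) + 1.07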